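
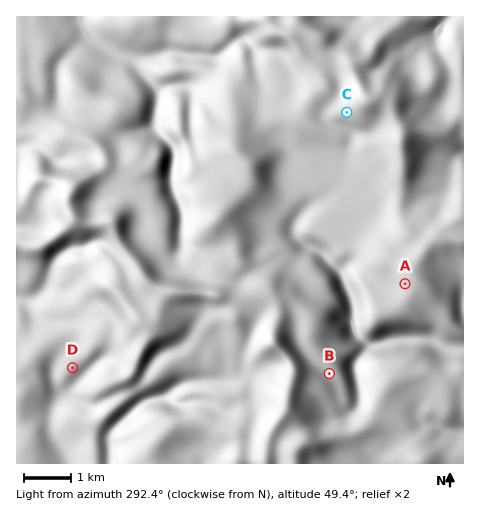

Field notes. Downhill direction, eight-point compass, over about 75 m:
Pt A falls SW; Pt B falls E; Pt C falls SW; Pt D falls S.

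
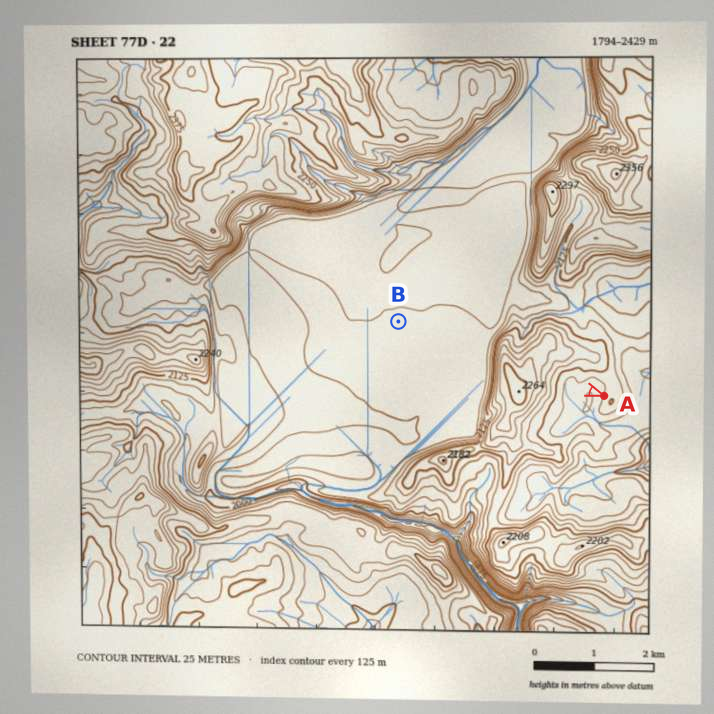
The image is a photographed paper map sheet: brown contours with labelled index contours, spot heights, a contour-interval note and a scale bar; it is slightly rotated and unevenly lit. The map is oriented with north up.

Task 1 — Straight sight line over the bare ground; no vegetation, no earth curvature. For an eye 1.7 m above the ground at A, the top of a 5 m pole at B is hidden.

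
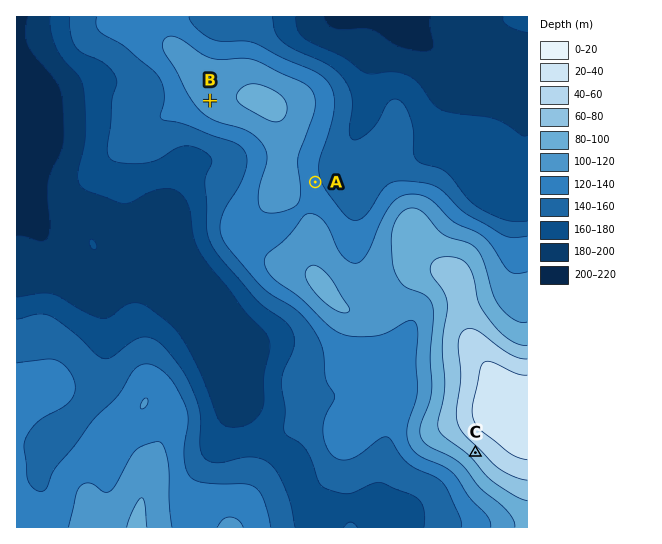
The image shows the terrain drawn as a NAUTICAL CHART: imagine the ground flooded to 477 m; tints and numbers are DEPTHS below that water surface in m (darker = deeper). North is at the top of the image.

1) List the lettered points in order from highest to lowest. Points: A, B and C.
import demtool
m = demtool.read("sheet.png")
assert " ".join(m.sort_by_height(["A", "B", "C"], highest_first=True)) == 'C B A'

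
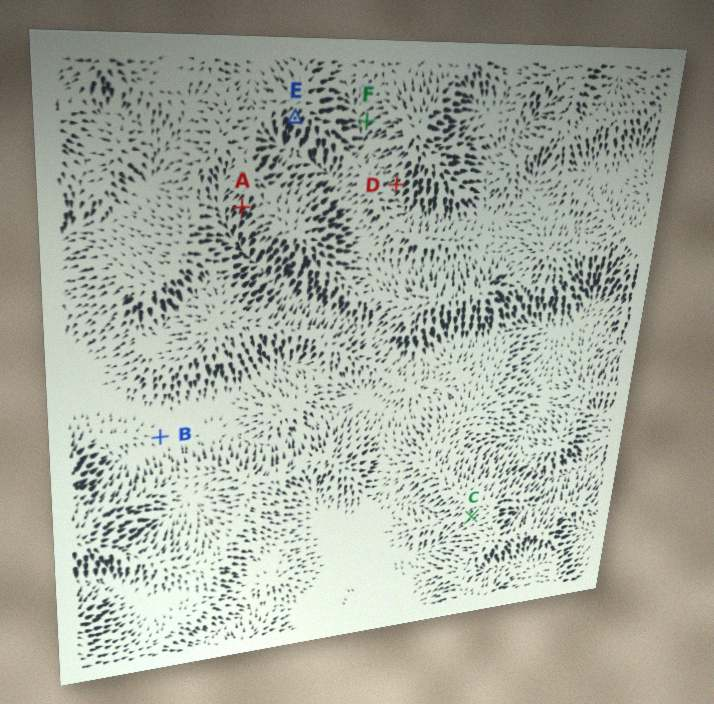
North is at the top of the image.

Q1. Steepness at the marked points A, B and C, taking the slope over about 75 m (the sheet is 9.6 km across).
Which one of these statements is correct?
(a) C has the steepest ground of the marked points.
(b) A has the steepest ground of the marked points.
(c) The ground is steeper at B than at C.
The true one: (b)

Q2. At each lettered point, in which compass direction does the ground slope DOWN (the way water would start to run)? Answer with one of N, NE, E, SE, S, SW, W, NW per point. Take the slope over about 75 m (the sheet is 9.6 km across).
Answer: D SW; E SW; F SW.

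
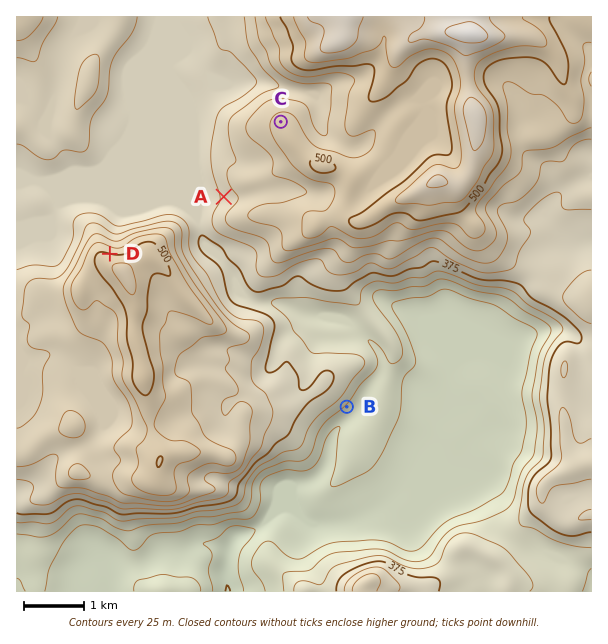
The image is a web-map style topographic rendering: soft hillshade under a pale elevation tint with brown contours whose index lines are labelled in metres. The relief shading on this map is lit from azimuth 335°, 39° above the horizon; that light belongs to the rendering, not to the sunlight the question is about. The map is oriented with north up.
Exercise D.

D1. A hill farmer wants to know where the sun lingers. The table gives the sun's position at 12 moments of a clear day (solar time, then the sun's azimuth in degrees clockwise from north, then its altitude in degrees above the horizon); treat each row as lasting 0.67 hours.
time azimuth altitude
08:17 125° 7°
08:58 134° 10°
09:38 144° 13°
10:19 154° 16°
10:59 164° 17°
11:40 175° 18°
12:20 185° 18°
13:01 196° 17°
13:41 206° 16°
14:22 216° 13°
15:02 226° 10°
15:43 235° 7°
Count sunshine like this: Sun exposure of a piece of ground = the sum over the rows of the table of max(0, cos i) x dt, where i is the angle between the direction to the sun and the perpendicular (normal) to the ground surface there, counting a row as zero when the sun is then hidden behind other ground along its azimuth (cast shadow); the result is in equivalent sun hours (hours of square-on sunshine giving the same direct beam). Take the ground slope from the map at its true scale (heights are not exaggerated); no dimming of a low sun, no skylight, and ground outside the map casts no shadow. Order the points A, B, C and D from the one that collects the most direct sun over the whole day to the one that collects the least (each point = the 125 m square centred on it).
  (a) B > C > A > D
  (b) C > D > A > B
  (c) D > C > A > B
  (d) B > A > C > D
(d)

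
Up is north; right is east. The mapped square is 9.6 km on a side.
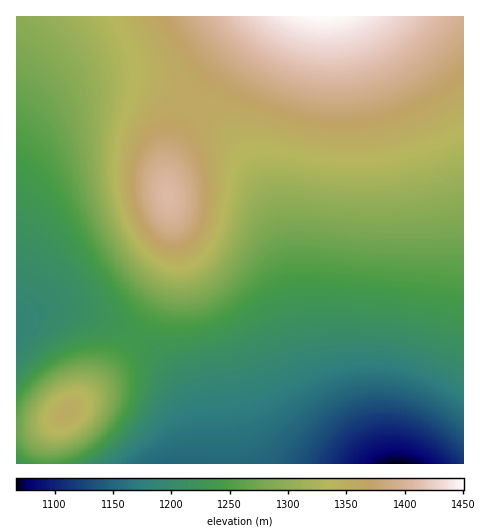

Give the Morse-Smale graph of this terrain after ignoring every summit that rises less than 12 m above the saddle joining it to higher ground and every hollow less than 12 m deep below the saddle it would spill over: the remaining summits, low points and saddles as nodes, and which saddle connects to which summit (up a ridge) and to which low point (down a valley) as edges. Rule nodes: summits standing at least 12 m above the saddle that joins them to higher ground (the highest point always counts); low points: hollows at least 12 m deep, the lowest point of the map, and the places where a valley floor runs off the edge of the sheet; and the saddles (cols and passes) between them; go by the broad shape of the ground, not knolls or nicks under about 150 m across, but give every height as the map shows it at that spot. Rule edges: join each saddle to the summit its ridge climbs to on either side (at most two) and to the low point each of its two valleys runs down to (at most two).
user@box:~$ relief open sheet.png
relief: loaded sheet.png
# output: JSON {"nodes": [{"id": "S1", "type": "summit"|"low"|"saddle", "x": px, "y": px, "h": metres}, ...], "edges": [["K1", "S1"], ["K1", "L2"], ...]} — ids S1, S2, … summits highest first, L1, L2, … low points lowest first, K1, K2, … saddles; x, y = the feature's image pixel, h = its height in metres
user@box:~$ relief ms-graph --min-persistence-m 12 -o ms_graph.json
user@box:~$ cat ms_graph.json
{"nodes": [
{"id": "S1", "type": "summit", "x": 322, "y": 17, "h": 1451},
{"id": "S2", "type": "summit", "x": 168, "y": 196, "h": 1407},
{"id": "S3", "type": "summit", "x": 67, "y": 412, "h": 1355},
{"id": "L1", "type": "low", "x": 398, "y": 463, "h": 1067},
{"id": "L2", "type": "low", "x": 17, "y": 330, "h": 1185},
{"id": "L3", "type": "low", "x": 17, "y": 463, "h": 1225},
{"id": "K1", "type": "saddle", "x": 194, "y": 104, "h": 1359},
{"id": "K2", "type": "saddle", "x": 47, "y": 463, "h": 1250},
{"id": "K3", "type": "saddle", "x": 134, "y": 337, "h": 1235}],
"edges": [["K1", "S1"], ["K1", "S2"], ["K1", "L1"], ["K1", "L2"], ["K2", "S3"], ["K2", "L1"], ["K2", "L3"], ["K3", "S2"], ["K3", "S3"], ["K3", "L1"], ["K3", "L2"]]}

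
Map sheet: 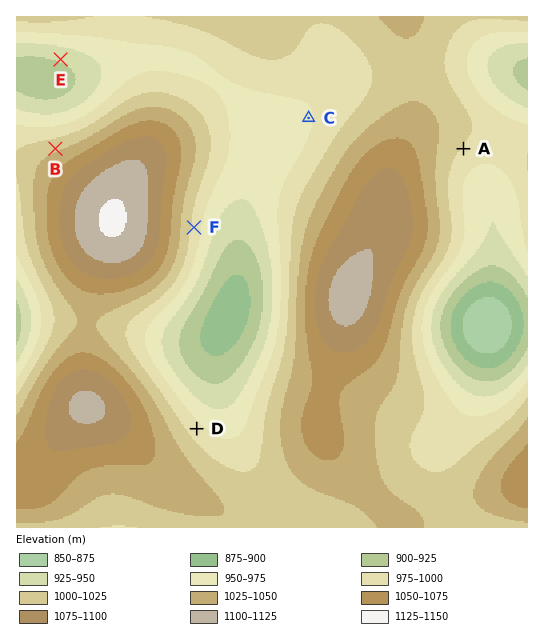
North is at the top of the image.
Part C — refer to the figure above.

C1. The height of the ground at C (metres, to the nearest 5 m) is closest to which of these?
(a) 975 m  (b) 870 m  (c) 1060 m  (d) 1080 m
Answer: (a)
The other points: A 995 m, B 1020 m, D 985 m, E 930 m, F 990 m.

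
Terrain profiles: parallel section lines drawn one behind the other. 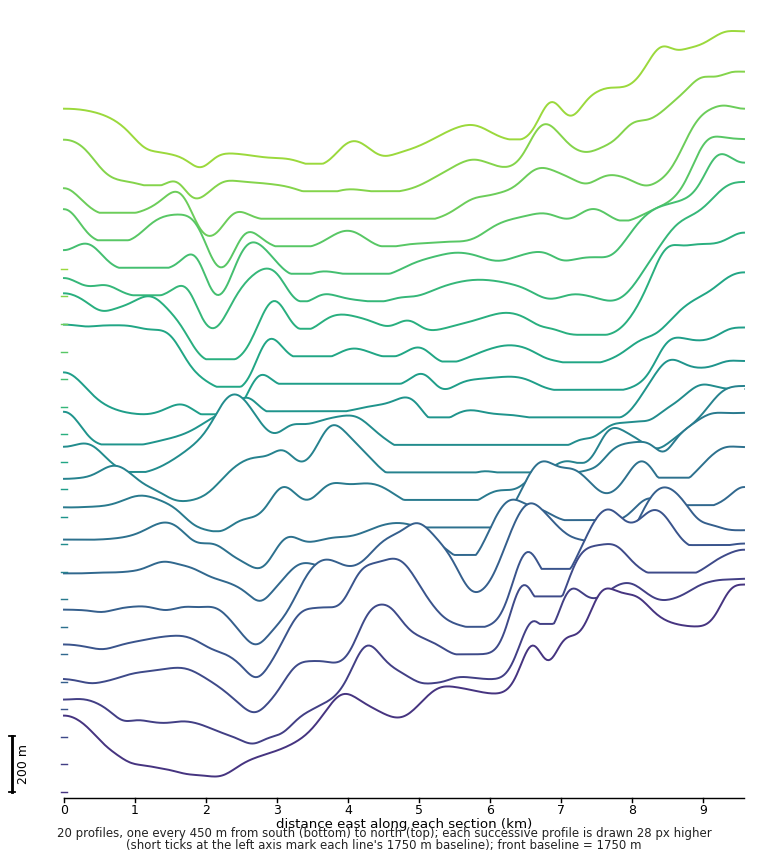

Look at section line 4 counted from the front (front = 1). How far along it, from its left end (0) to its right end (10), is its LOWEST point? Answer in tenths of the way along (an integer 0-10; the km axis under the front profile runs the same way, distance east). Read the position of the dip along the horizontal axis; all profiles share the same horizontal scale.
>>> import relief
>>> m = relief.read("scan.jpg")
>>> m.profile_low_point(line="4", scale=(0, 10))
3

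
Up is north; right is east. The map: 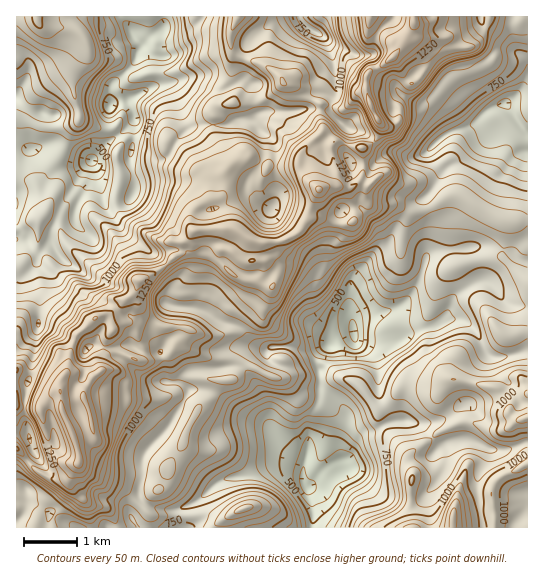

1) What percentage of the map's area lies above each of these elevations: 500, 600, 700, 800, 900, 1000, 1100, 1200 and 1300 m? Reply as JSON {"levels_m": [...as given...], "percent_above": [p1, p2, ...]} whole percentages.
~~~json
{"levels_m": [500, 600, 700, 800, 900, 1000, 1100, 1200, 1300], "percent_above": [97, 90, 78, 64, 48, 31, 21, 12, 4]}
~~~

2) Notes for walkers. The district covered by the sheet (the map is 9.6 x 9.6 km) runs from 380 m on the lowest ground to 1470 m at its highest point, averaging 900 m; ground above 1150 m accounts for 15.1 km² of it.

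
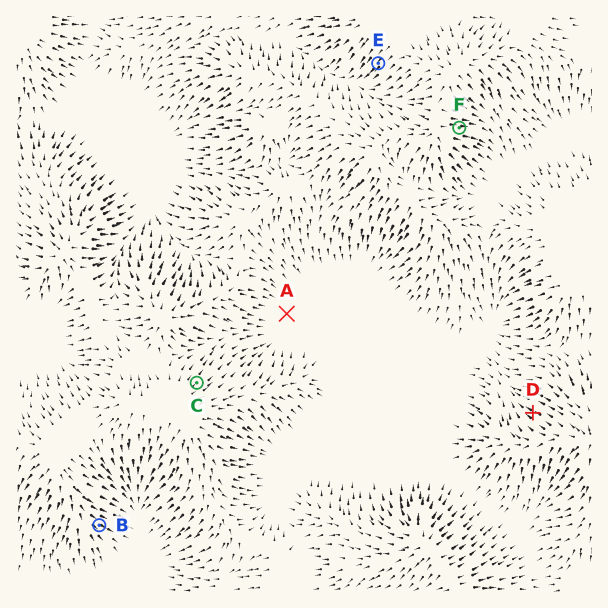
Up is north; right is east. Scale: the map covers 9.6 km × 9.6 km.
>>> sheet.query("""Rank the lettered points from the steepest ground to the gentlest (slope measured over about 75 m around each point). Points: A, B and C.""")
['B', 'C', 'A']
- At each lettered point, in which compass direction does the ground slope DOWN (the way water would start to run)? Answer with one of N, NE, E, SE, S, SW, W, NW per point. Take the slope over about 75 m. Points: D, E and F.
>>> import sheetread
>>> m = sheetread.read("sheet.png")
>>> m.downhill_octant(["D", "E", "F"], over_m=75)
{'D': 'NW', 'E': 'SW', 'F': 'E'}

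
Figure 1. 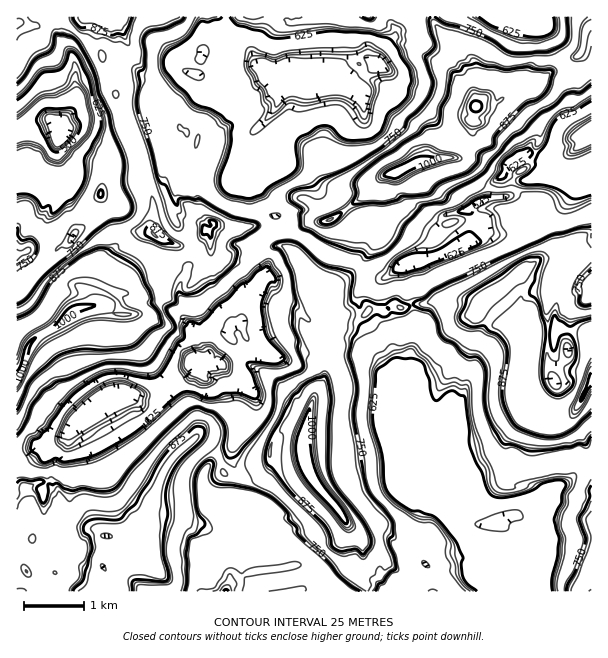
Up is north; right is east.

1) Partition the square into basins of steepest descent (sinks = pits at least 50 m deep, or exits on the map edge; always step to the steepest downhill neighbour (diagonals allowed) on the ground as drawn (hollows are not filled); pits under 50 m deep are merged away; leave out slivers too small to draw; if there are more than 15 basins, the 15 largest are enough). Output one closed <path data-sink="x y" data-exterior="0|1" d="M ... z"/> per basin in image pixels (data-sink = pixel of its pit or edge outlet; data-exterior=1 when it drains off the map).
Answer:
<path data-sink="279 74" data-exterior="0" d="M432 16l-325 0-9 16 0 13 14 45 4 4 6-8 19-2 6 2 4 7-3 11-4 2-19 3-8-5-1 3 4 12 10 12 10 25 14 51 16-2 12 12 19 6 9 10 1 19 8 7 8-1 12 4 7 0 20-14 10-2 11 1 9 8 16 33 8 10 10-12 14-6 24-26 14-18 4-11-6-12-1-31 3-5 40-17 30-3 5-13 4-4 6-1 5-8 0-9 4-17-2-12 0-15-8-9-3-10-7-12-22-23z"/><path data-sink="492 524" data-exterior="0" d="M441 301l-27 3-12 4-7-1-11 6-10-5-11 8-24 0-7 3-4 11-9 6 0 5 7 10 0 18-2 12-12 21-6 20-4 15 0 21 10 21 24 27 26 39 0 10-6 9 4 14 8 14 223 0 1-209-6 6-8 16-6 9-15 2-15-2-13-13-6-21 7-44-11-6-27-8-9-8-4 0-4-5 1-3-8-4z"/><path data-sink="201 360" data-exterior="0" d="M170 205l-16 4 0 10-4 13-18 2-22 18-8 14-8 22 2 15 8-1 12 11 12 2 4 21 25 35 17 15 4 10 15 20 5 13-2 8 10 5 11 11 5 15 5 7 15 6 7 0 12-6 11-11-2-9 1-11 10-12 7-2 16 5 2-13 6-20 13-25 1-26-6-7-1-8 7-4 4-5 1-18-17-16-18-38-9-8-11-1-10 2-20 14-7 0-12-4-8 1-8-7-1-19-5-6-7-5-16-5z"/><path data-sink="60 135" data-exterior="0" d="M105 16l-89 1 1 357 5-6 8-24 6-7 20-11 15-14 10-5 15-2-2-17 12-30 14-16 12-8 18-2 4-13 0-13-10-41-14-34-10-12-4-24-7-11-11-39 0-13 8-12z"/><path data-sink="116 393" data-exterior="0" d="M104 302l-23 5-10 5-15 14-20 11-10 13-4 18-6 7 0 114 8 1 14-8 7 0 15 13 4 24 5 9 39 0 12 2 12 8 9 2-1-9 8-15 0-10 9-15 9-24 32-32 0-6-5-13-15-20-4-10-17-15-25-35-4-21-12-2z"/><path data-sink="227 591" data-exterior="1" d="M198 438l-3 0-9 7-20 22-9 24-9 15 0 10-8 15 4 9-9 1-20 14 8 37 244-1-11-22 0-5 6-9 0-10-26-39-24-27-9-19-18 4-9 0-3-2-12 13-12 6-7 0-15-6-5-7-5-15z"/><path data-sink="411 264" data-exterior="0" d="M453 157l-31 3-40 17-3 5 0 12 1 19 6 9-1 8-6 10-23 27-12 13-14 6-8 8-2 5 10 7 2 13 13-5 18 2 9-8 11 2 7-4 12 2 30-7 36 1 8 4 4-6 23-14 15-14 6 0 23-21 1-6-8-20-2-15-22-20-22 0-11-4-9-15-12-11z"/><path data-sink="591 131" data-exterior="1" d="M591 25l-5 4-2 13-4 11 3 9-2 11-9 5-8 0-13-5-11 11-24 6-18 12-16 0-7 5-3 24-3 6-12 7-5 12 10 4 12 11 9 15 11 4 22 0 22 20 2 15 8 20-1 6-9 9 13 2 13 9 7-13 3-12 11-11 7-2z"/><path data-sink="510 17" data-exterior="1" d="M591 16l-157 0-1 5 23 26 7 12 3 10 6 6 2 18 3 13 5-4 16 0 18-12 21-5 14-13 9-5 7-7 12-5 4-7 3-19 6-5z"/><path data-sink="569 350" data-exterior="0" d="M563 328l-6 0-5 8-19 0-4 5 0 12-5 13-1 14 3 15 11 15 12 6 23-2 20-33 0-45z"/><path data-sink="591 290" data-exterior="1" d="M591 256l-19 2-6 8-6 16-6 29 0 12 3 5 35 7z"/>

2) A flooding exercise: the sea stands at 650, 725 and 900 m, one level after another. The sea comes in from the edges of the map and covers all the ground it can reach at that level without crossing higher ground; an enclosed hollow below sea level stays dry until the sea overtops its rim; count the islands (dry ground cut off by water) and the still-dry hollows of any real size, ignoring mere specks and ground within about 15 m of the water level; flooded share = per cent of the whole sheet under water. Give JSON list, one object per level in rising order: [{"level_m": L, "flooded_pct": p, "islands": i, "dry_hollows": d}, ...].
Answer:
[{"level_m": 650, "flooded_pct": 21, "islands": 0, "dry_hollows": 2}, {"level_m": 725, "flooded_pct": 54, "islands": 1, "dry_hollows": 0}, {"level_m": 900, "flooded_pct": 87, "islands": 2, "dry_hollows": 0}]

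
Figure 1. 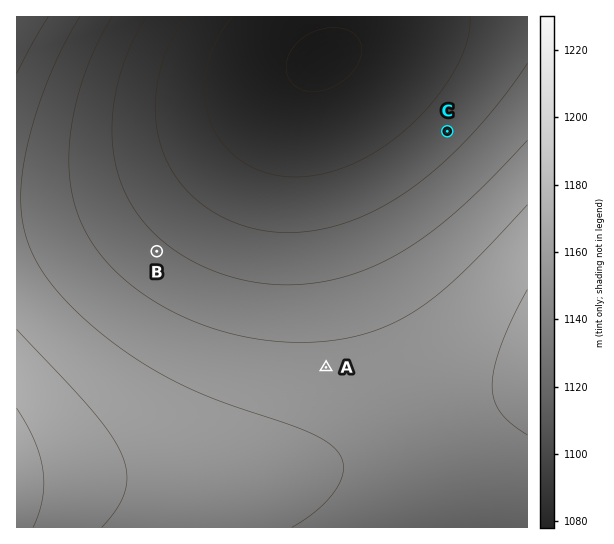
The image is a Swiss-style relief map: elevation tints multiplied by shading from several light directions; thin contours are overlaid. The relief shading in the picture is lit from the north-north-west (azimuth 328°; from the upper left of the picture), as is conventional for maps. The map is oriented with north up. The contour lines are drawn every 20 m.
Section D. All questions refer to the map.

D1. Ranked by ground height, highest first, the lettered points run A B C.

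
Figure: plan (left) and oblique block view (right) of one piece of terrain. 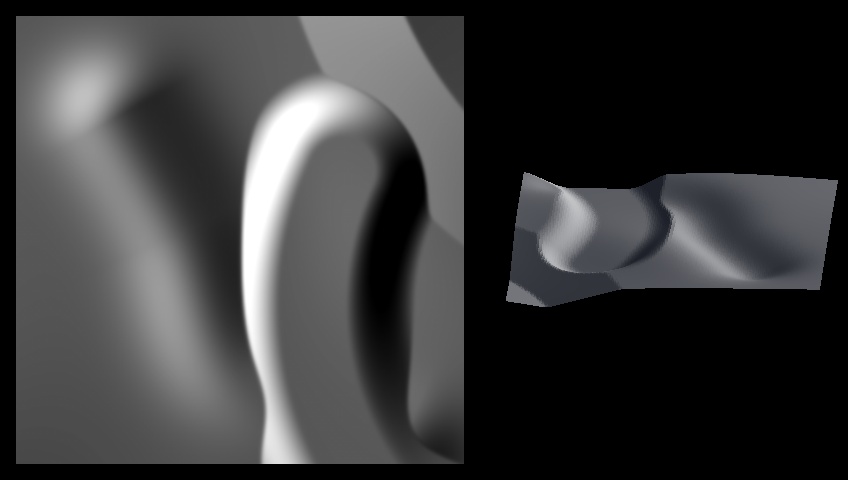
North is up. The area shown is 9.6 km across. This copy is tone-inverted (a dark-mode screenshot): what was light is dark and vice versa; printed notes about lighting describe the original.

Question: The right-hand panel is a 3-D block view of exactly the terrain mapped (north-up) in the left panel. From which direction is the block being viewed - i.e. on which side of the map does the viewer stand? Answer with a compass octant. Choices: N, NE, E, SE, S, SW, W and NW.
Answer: N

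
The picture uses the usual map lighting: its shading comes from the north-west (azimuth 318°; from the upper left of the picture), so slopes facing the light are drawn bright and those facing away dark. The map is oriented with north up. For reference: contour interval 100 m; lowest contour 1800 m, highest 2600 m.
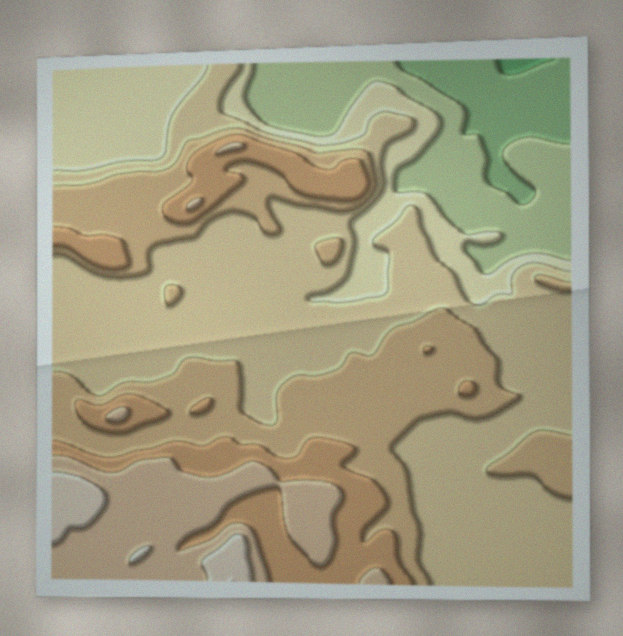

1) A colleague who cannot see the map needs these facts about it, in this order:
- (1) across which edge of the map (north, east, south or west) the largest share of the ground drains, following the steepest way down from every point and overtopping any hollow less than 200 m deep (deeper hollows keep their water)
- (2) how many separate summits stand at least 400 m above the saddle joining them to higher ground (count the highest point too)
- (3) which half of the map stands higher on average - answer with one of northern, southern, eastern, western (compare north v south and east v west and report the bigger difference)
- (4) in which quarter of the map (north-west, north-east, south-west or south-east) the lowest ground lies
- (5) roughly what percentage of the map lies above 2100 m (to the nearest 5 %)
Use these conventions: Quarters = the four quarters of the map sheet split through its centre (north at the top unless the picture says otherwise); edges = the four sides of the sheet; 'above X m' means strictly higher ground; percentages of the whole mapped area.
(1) Drainage is mainly to the north: more ground falls towards that edge than towards any other.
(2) There is 1 summit with 400 m or more of prominence.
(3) Taken as a whole, the southern half is higher than the northern.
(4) Look to the north-east quarter for the lowest ground.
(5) Roughly 75 % of the ground is higher than 2100 m.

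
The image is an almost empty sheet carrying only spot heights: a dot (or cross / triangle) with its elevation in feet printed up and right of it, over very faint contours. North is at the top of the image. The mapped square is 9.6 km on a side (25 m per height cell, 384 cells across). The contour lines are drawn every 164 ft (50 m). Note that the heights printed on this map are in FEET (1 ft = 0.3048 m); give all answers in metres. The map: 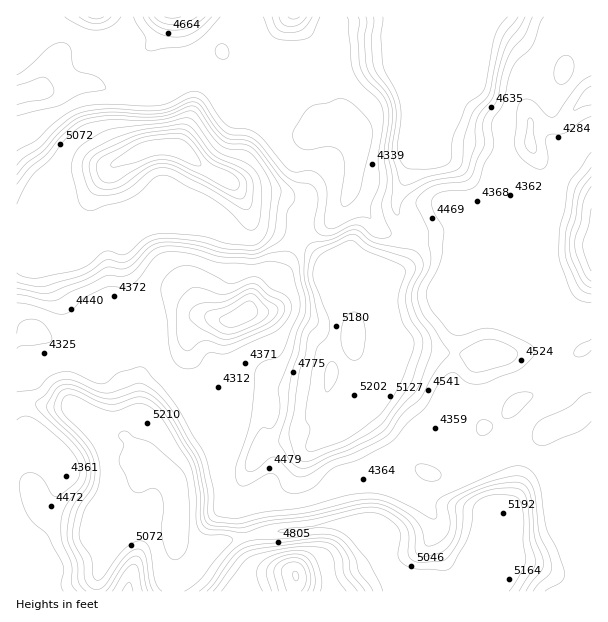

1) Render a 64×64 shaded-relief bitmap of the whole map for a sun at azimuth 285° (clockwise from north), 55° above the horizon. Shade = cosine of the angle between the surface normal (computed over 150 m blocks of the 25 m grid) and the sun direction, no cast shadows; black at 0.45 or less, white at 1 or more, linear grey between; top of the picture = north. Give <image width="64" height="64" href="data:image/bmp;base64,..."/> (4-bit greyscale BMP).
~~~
<image width="64" height="64" href="data:image/bmp;base64,Qk12CAAAAAAAAHYAAAAoAAAAQAAAAEAAAAABAAQAAAAAAAAIAAATCwAAEwsAABAAAAAAAAAAAAAAABEREQAiIiIAMzMzAERERABVVVUAZmZmAHd3dwCIiIgAmZmZAKqqqgC7u7sAzMzMAN3d3QDu7u4A////AKqrvdykA63tyoZAFpmGRI3+27vN3LqqqqqqqXQiV5mqqqrN7cYBju26mGIDeHVEff7d3MzLqqqqu6qphjJGiZqqqr3u2SBd7rqZhRBHZCN83t3tzLupqqvLuqqYVEV4qqqrzd3bYSrtupmXMBRkIUi9ze3LqYeKvNy6qphkNHmqqqvN3cuVOM3KmZliEkQhFHq8zcqpZGrN7cuqmGQ1iaqqq97cuqh4vMqIqpdlVTIRNXq8upljSL3u26qYQkeaqqq73u26qpmry3aJmJu7qXZVebuqqXM3re7cuqcxSJqqu7ve7bqqqqvLcyV4m8y7u7u7u6qYY0et7ty6qCBIqqq7q97+yqqqq8yCAoq7u6qqu7u7uoZFeb3u3LqoIEmqqsuqzu7bqqqry4IAeqq7u7u7u7upZWibze7suqggSaqqy5m97uy6qqq7gwB6qqqqqqq7u6mImqvN3dy6qDFZqqrLmKze/bu6mruCAYqpmrupiaqqqqqqqqvMzLqoQ2mqq8uZq9/+y7qqqnECi7l4q7h3iaqqqqmau7vMy7l2iqqruqqqzv7Lu6qpcQSb23ebuVRomqqqqZq7qrvMupmaqquqqqvN7su7qplgBZvdppvKYiRniaqpmqqqqru7qqqqqqqqq8zdu7upmDA4q97ZnNyWMiNWiaqqqqqqqqqqqaqqqqq7vMy7uqqVEWmqztu83LqGMiNGiqqqqqq7u7upmaqqq7u8u7uqqXIEmqq93M7cy7l1QyNpqqqpmru7vLmZmZq7u7u6u6qpUCeaqrzczuy7uqhlMTeaqqmJq7vMy6mYqrzMuqqrupchWaqqvNu+7bu7qpdBJXmqqpmZq8y7u6m73u25iKvLhCSKqqq83L3tyru6qWMTV5qqqpiby7u7u7ze7ZZXrMp0R5qqqrvcve3KvLqqhTNFeaqqmYm7u7vMu87rdWm8ynZ5qqqru8y97sqsuqqYVDNpqqmZmZq7q7urzcqHm8y6iJqqqqu7zL3uyqzLqql0Q1erqIiJmqqqqqq7uqqru7qZmaq7qrvMve7am8uqqYVEVpuod3eJqqqquqqqqqqruqmYm8u7u7u97turypmqhkVnm8qYdniaqru7qruqqqqqqYeby6vLu73u7Lu6maqXRGiry6mIeJmZq6q7u6qqqqqpdovKm8zLvO/tzMqJqphUV5vMuZiJmpmZiru7qqqqqql1iqh6vMzN7+3dyomql1RXm7upmaqqqZmJu7qqqqqqqXV5hnm8zd7v7d3KiamGVGeau6qqqqqqmZmqqZqqqqqpdWd2eKve7u7+3MqZqXRFeaqqqqqqqqqpmZmYiZqqqql2Z3dkac3e7v7MuqqoYzWKqqqqqqqqqqmIiHd4maqqmHd4iHQlq6ve7suqqqhSNpqqqqqqqqqrqYd2VVZ4mZmYiJmalzOLqs7ty6qqqFEViqqqqqqqqry6iHdlQ0aId4iImqqqdXu6zu26qqqpYgN5qqqqqqqqvdypmIdkJHdUeIiJqqqYiqrO/bqqqqmFIliqqqqqqqvN3aqpmYdEdzE3iJmZh3dnms7+y6qqmYdTR5qqqqqqq93dqqqqqXaIUAR4iIh1VTNpve7LqpiIiHZnmqqqqqqs7t26qqqqmZpzEkVmeId2Qjeb3MzJZomql3iaqqqqqqzv7buqqqqqqphUVmeJqql0NoqprMlGrLqYeJqqqqqqrO/uu6qqqqqqqpmZmZqqqoU1iYecynnMuod5qqqqqqqs7+67qqqqqqqqqqqqqqu6hTWJhnrLu9yph4mqqqqqqqvf/suqqqqZmqqqqqqqq6lkNXmGWLzN3Kh3iaqqqqqqq97+y7qqu6h4iaqqqqqql0RFeIZXnM3tlmeJqqqqqqqqzv/cuqu8uGVXmqqqqpl0NFV4h2ebze62RGiJmaqqqqrO/u3Lq83adDNpqqmZqWM0RGmYd4rN7tlTRWZnmqqqq73u7tu73uynQiWJmZunVEMjeqmYis3u2oZVVDWKqqqrvN7u3cze7cp0I1eZhlVnUhWaqqmKze7bqYdkI3mpmby7zd3e3N7t3Mp2eJcyV5hBOJqqqZq9/uuqmGUzaJiKzLu8zN7tzN3N3LuqgwJXlzN5mauqqr3/66qYZlRXhnvcu7u73u7czMzLuqliIjWHZ5mIq7u6vf/8qqhlVFeGe9u7u7vN7ty7u7qZmYUgFpqaqYeau7u87/yqqXUzWIZ7y7vLu7zd3LqpiIiapyBIqqqql4mqq7zv/aqphTJHhnvKmsy7u8zLqYiIiau4InmqqqqYiZmru97tuqqWQiV3irl4vLu7zMu6qqqrzMlWmqqqqqmZmau73eyqqphjEleaunWJqrzMu7qruqu7y5mqqqqqqpmqq7vM26qqmYUQSJq6hlZ4m7u7u6qqqqq6qqqqqqqqqqq7y7zLqqqqpxBIqruXVXeKu7qqqqqqqqqqqqqqqqqqqrzczLqqqqqoIDiqvLh3h3m7uqqqqqqqqqqqmqqqqqqqze3cuqqqqqgwJpq8uYiYeKvLqqqqqZmqq6maqqqqqqvN7ty6qqqqqVEViau6maqIm7uqqruqmYiruZqqqqqqq87u3LqqqqqpYiVomrqqqqmaqqqqu7qYdnmqqqmZq7u7zu7cuqqqqqp0NFaKqqqqqqqqh4mryoZUNpqqmGes3LvN7ty6qqqqqoZDRYmqqqqqq7p0R6zKhkMSaaqWRZ3uy83u7Lqqqqqql1Mkeaqq"/>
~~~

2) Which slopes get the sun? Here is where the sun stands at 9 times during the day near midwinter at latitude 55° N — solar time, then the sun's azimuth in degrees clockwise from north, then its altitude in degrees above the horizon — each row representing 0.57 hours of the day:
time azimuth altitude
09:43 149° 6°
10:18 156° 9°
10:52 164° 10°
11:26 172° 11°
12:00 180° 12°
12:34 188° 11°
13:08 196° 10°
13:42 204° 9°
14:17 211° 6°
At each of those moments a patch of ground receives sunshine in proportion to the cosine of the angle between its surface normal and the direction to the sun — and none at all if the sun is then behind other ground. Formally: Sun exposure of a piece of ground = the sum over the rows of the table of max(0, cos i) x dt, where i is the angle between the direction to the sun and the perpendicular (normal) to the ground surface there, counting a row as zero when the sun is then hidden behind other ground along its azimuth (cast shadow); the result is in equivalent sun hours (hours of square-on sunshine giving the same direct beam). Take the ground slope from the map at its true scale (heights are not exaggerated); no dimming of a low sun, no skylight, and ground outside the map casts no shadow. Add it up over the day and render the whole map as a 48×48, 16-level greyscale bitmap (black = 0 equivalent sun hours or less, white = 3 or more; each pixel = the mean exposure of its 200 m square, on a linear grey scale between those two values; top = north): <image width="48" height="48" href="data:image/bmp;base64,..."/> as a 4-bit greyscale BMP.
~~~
<image width="48" height="48" href="data:image/bmp;base64,Qk32BAAAAAAAAHYAAAAoAAAAMAAAADAAAAABAAQAAAAAAIAEAAATCwAAEwsAABAAAAAAAAAAAAAAABEREQAiIiIAMzMzAERERABVVVUAZmZmAHd3dwCIiIgAmZmZAKqqqgC7u7sAzMzMAN3d3QDu7u4A////AEREeryVaHeLyFQiISNYqGREQ0RFaJmGVERERVioZVVnmnRERGVXh1MhESREVop1RERVZlasdVZWi6ic3aZVZkMAABNERVQzREVXiGWMpVZUat///+qqhlUwAAJERDEjREVVZlRYllZBEkjO///7ZERAAAI0REIjRFZkM0RFVUVAAAAAEkZkRDEQACM0REM0RFZDIjRERDNBAAAAAAAAAAAAAUREQzMzRFUxECRFVUNDAAAAAAAAAAABERESIiMzREMiABRFZlQyAAAAAAAAAAAREAAAABIzRCEiITRVZlMyACUhJDAAAAEREhAAAAI0RCIzNFVVRDIiIiaGm8gxAAEjRCEAAAJEREQ0WIVDMiEBIyJoiK39hTI0RDIAACRVRERGq4VEMzEBMzEUZUet7rZDQzIQASRmVVV72VQzMxESMzIhNERWm8lkQzIRESJGZmi8lTESMgETMzMzI1NEWKqGRDNFMSESRmZEMgAAAAEjMzNEM0Q0RXq5VERVVCIhJBABAAAAAAEjM0M0Q0Q0RFepdEVlZ2QzISIQAAAAABIiNEQyM0Q0REV3h2iYd2ZUQ0MgAAAAARESREMhIjVVVEVmeIirunVDMyIhAAAAASEBESMiIjR3ZEVnZmVFZ3ZUISESEAAAEjIQAAESIzJWZERFQhEQABNFZTIzIiIjMzMQAAAAIhE0REQhERAAACNEVWdmVENERDMgAAAAERRCJEMgATIQE0REVXiYZUREQzREMgAAI0ZTNEMhEjRERERUVs3ah2VVRDVoinNZdWZUREVDM0RERERFe+7M3bmYVFVWeKynVoZUREV3U0RERERFjJmbzdzLhWeIh3l1VURERENYdERERERGiVVmeKzdt2iazd24hiI0MhACVUREVERGh0REVWmazd7////8lRACEAABNERFVEREVURERFZWr//9uIiZZBAAAAATRFREREREMzREREREV3dmVWdlQyAAAAJDIzRERERDIzRERVVUREREVodVVDEAABUyIzRERERDNDRERoqWVERFe8dFZDEAABRlREVURERDMiNERq7rdUV77pVEISEAABSrqplkREQzIQE0VnmsuHrvpBEhAAEQATWL7/tkRDIzEAATRER77//WAAAAAAIyIleImpdlQxAzIQABMQADfNpAAAAAEREjQ0ZmVUWHQgJDIRAAEQAAAREAAAABIREjQzNERFVURDQyIxEAAAAAAAAAAAASNDMyNDNERWZDREMhExEAAAAAAAAAAAASNWZUVURERFd3VFZkAAAAAAAAAAAAAAEjNGZmZWZURFe7dXdnQCAAAAAAAAAAABIjNFVWZ6hUREaIZWZXhmQxEAAAAAAAASIjNERFerdERERWZVRXimUzIgAAAAAAEiMzM0RFeHVERERGdlREVlVDMhAAAAABEiIzM0REVURERERFd2UxNERVQyIQAAEhEiIyESNEVURERERFeIVDNERFVFMhElZmMiMxABREQ0RERERViXVEREREabhCW+3KZDMhAANERERERERViYZVRA=="/>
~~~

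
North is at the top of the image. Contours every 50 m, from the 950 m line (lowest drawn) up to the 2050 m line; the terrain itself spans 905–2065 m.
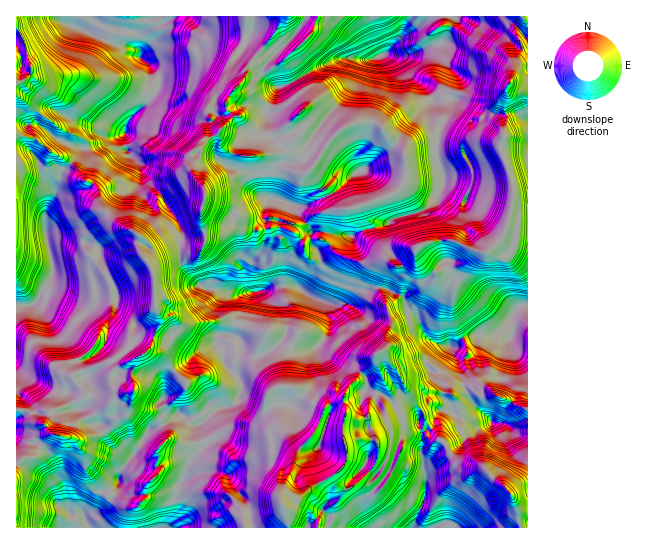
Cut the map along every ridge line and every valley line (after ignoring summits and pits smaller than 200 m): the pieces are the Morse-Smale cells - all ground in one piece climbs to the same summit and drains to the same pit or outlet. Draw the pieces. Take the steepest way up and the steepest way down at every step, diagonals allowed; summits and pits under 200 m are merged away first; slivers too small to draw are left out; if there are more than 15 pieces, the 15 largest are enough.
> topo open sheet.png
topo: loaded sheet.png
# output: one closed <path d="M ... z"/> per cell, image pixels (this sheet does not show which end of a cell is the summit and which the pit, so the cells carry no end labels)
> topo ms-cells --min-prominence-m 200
<path d="M218 133l-11 6-8 10 1 8-7 9 0 9 11 14 1 11 25 7 6 6 0 4-10 2-23-12-2 2 0 12 4 10 0 11-4 8-6 3-28 2-18 8 6 18 0 25 5 16-9 25-18 14 0 33-2 9-8 12-6 2-10 12-9 6-17 5-31-5-19 22-6 0-9 8 1 63 150 0 8-7 0-22 2-4 0-9 8-11 3-10 15-18-6-21 17-15 21-7 6-14-2-12-14-13-2-6 0-9-7-7 3-8 11 0 7 2 4 6 0 7 14 7 14-5 12-11 14 10 14 0 6-3 10-11 4-10-2-24-24-12 9-8 9-14-2-15-8-12 0-8 2-2 14 0 7 3 19 1 12-7 8-1-8-15-1-8-27 4-8-10-2-8-16-17-2-4 4-4-8-9-16-8 0-8-4 9-6 3-36 3-17-5-6-8z"/><path d="M453 16l-168 0-13 21-27 32 0 8-17 21-1 11-13 2-3 3 0 5 9 11-1 7 2 9 5 5 9 4 24 1 24-4 7-12-1 9 16 8 8 9-4 5 18 20 6 15 4 3 8 0 18-5 5 15 6 9 13-4 7-5 31-10 10-8 8-14 1-9-8-23 0-12 9-26 0-8-3-6-8-2-3-3-4-11-16-12-7-13-11-5 18-2 32-12 12-22z"/><path d="M283 16l-214 1 0 8 2 2 42 17 24 5 3 4 0 5 12 9 7 11 0 9-3 6-27 26-4 14-16 6-7 5-20 5-11 14 6 6 3 8 5 4 6 2 6 6 4 20 22 19 10 3 16 12 3 6-7 8 4 7 18-9 28-2 6-3 4-8 0-11-4-10 0-12 4-15-1-5-12-16 1-12-2-7 16-15 12-6 1-3-9-11 0-5 3-3 13-2 0-8 6-11 11-11 1-10 27-32 12-19z"/><path d="M527 16l-73 0 1 5-12 22-32 12-18 2 9 3 9 15 16 12 4 11 3 3 8 2 3 6 0 8-9 26 0 12 8 23-3 12-6 11-10 8-31 10-7 5-14 5 3 9 11 13 0 7 7 7 7 2 12-7 2-8 6 9 14 11 26-7 10-8 3-6 13 1 10-8 6-7 6-17 19-1z"/><path d="M385 288l-24 3-12 13-14 1-8-2 2 12-1 16-5 10-8 7-6 3-14 0-14-10-12 11-14 5-14-7 0-7-4-6-7-2-11 0-3 8 7 7 0 9 2 6 14 13 2 12-6 14-21 7-17 15 6 21-15 18-3 10-8 11 0 9-2 4 0 22-6 7 119-1 0-8-3-10-5-8 0-8 13-24 4-19-16-23-13-33 9-7 17 0 20 17 9 4 12-5 8 1 1-9 4-8 15-16 10-8 2-8 8-4 4-5-2-7 6-12 0-9-4-12 12-11z"/><path d="M73 164l-3 0-9 9-6 24-10 14 0 23 8 33-1 10-13 22-6 6-17 1 0 103 14 3 7 11 8 2 4-7 0-4 5-5 8-1 23-13-12-17 4-6 33-11 8 6 23-11 10-9 9-25-5-16-2-33-14-23-2-7 3-6-7-6-10-3-22-19-4-20-6-6-6-2-5-4-3-8z"/><path d="M69 16l-53 1 0 12 8 12 7 25 0 8-6 6-9 3 0 51 19 5 14 12 22 12 11-14 20-5 7-5 16-6 4-14 27-26 3-6 0-9-7-11-12-9 0-5-3-4-24-5-42-17z"/><path d="M527 305l-9 3-6 6-4 11-11 10-14 4-10 17-10 1-10-4 0 6-12 16 3 10-1 13 10 13-12 0-10 18 8 11 6 3 4 11 8 7 14 6 12 0 27 26 7-6 11-4z"/><path d="M375 355l-2 8-10 8-15 16-4 8-1 9-8-1-12 5-9-4-20-17-17 0-9 7 13 33 16 23-4 19-13 24 0 8 5 8 4 19 28-1 4-13 19-17 0-6-9-15 7 9 9 4 14-9 10 3 8-8 7 4 3 0 2-4 9-21-21-7-6-9-5-16 1-2 8 1 8-4-2-15 5-13-7-12z"/><path d="M527 220l-18 0-6 17-6 7-10 8-13-1-3 6-10 8-26 7-19-17-1 10-12 14-3 16 4 4 4 11 11 9 5 15 6 6 11 5 13 2 9-10 12-2 20 0 12-9 5-12 6-6 10-3z"/><path d="M382 351l-6 3 0 4 5 19 7 12-5 13 2 15-8 4-8-1-1 2 9 23 4 3 18 5 0 5-10 21-10-4-8 8-10-3-14 9-10-5 3 13-19 17-2 4-1 10 95 0 8-19 4-15-4-59 4-4 6-2-6-7-2-11-15-14-7-19z"/><path d="M431 429l-6 2-4 4 4 59-12 33 108 1-5-23-8-15-25-23-12 0-14-6-8-7-4-11-6-3z"/><path d="M19 135l-3 0 0 170 17 0 6-6 14-28-8-37 0-23 10-14 6-24 10-10-22-12-14-12z"/><path d="M133 360l-15 7-8-6-33 11-4 6 12 17-23 13-8 1-5 5 0 4-4 7-8-2-7-11-13-3-1 54 9-6 6 0 19-22 31 5 14-4 12-7 10-12 7-3 7-11 2-9z"/><path d="M373 228l-8 1-12 7-40-4-2 2 0 8 8 12 2 15-9 14-9 8 11 8 21 6 14-1 12-13 8 0 4-3 12 0 14 7 6-21 11-12 0-9-1 5-9 6-5 3-7-2-7-7 0-7-11-13z"/>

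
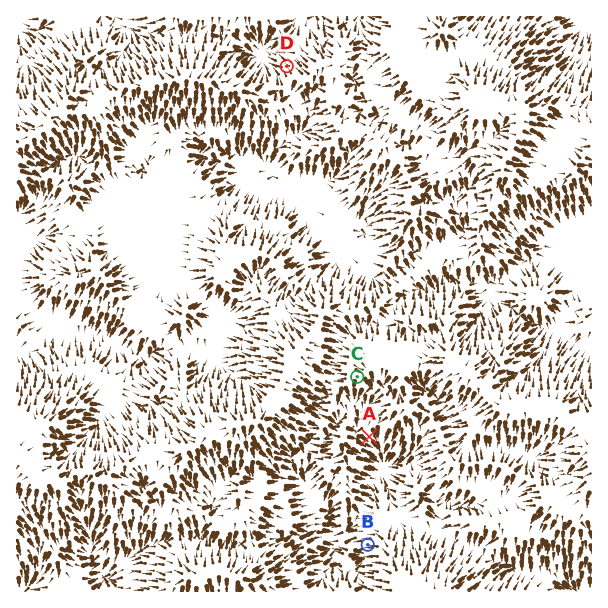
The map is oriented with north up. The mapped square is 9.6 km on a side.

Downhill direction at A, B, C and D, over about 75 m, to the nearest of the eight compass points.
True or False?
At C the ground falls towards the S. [True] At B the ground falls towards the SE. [False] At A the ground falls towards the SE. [True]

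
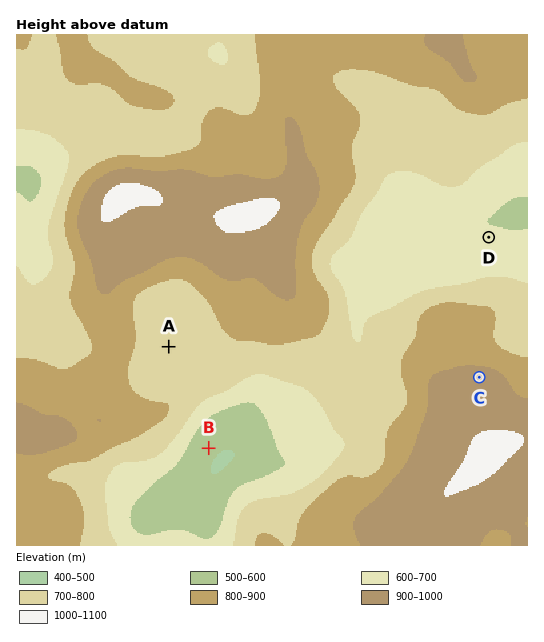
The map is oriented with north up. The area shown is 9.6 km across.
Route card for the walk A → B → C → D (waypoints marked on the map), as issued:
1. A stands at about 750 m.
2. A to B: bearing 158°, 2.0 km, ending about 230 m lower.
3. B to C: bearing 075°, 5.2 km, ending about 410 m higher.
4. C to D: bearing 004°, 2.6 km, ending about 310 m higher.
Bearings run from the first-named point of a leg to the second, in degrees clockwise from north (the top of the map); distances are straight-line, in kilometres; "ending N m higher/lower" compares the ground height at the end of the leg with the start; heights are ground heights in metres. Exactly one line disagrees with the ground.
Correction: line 4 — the sense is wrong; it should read lower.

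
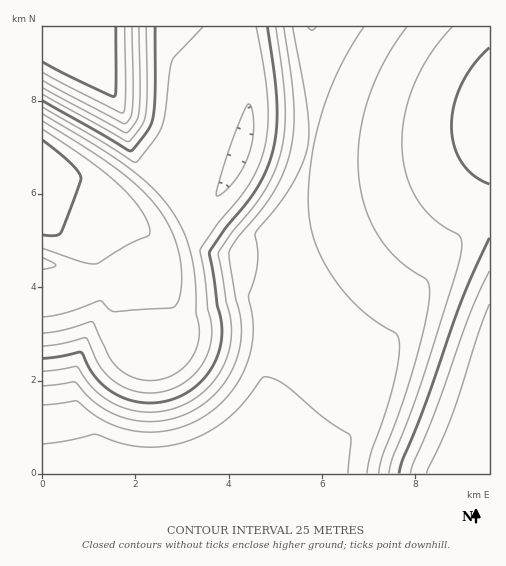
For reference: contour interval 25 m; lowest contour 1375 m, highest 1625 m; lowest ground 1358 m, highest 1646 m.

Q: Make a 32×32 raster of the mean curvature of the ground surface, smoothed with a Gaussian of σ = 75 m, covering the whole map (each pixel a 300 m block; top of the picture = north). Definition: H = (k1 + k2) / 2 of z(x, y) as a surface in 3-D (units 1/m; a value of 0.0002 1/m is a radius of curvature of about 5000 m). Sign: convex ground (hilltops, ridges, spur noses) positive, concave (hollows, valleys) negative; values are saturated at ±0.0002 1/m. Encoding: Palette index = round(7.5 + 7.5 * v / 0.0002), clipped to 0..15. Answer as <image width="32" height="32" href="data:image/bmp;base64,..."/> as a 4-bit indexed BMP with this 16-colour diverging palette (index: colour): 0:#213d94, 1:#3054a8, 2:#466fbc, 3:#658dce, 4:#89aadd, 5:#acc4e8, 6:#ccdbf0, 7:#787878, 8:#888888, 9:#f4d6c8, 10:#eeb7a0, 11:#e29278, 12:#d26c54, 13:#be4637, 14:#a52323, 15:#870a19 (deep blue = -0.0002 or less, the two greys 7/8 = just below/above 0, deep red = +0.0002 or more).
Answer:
<image width="32" height="32" href="data:image/bmp;base64,Qk12AgAAAAAAAHYAAAAoAAAAIAAAACAAAAABAAQAAAAAAAACAAATCwAAEwsAABAAAAAAAAAAlD0hAKhUMAC8b0YAzo1lAN2qiQDoxKwA8NvMAHh4eACIiIgAyNb0AKC37gB4kuIAVGzSADdGvgAjI6UAGQqHAIiIiIiIiIiIiIiKqXVEV4iIiIqrupiIiIiIiamHZVeIiIm6qqqrqIiIiIiqmHZWeIicmIiImqqIiIiIqqh2VXiIyodmZ3iaqIiIiIqph1VoiedlVVVnibmIiIiKqYdlV4nmVEREVniriIiIiaqXZVaI9UM0M0Vom4iIiIiqmHZVd/hEV2Q0V5uYiIiImph2VWe7VoiGNFeLmIiIiIqph2VmfVaIl0RXi5iIiIeJqYdlVWt3iHZnd5yIiIiHeKqYdlVXh4h0RorKiIiId3eamHZVVniHdEZ6yIiIiHd3iqmHvcl4h2RGfJiIiIh3d3ipmNhVeIdUWu6IiIiHd3d3mpgzV3iHRKaN6YiIh3d3d4mpRneIdTeySM+oiId3d3d4mXiIh1NOlDV76YiHd3d3d4mIiHU0rYczWL2Ih3d3d3d4iHZDSfiIYjacuHd3d3d3d3ZDNJ+IiHQke9h3d3d3d3dDNEb0eIiGI2rZd3d3d3d3NEVq80eIhzJZynd3d3d3d0Vnj/Y2iIhCWcuHd3d3d3dnia/4RYiIUljLh3d3d3d3iarPtjWIiFJYzId3d3d3d6u8/5Y1iIhSWcyHd3d3d3fM3NyVNYiIUlnLh3d3d3d33KjMlSWIiFNZy4d3d3d3d6iIzIUmiIhDacuId3d3d3eIiMuFJoiIQ2rbiHd3d3d3"/>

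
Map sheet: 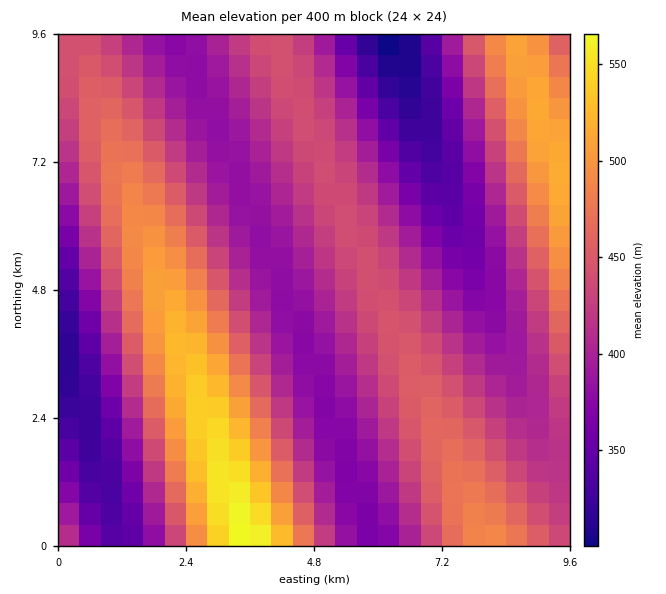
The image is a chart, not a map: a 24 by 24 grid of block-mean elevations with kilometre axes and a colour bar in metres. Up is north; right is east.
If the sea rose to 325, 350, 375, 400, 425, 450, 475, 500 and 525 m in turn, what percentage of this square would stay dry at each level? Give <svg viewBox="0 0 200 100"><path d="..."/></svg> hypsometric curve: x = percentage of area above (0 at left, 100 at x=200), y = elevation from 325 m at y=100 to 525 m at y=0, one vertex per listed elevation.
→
<svg viewBox="0 0 200 100"><path d="M194 100l-12-12-17-13-37-13-33-12-36-12-22-13-15-13-13-12"/></svg>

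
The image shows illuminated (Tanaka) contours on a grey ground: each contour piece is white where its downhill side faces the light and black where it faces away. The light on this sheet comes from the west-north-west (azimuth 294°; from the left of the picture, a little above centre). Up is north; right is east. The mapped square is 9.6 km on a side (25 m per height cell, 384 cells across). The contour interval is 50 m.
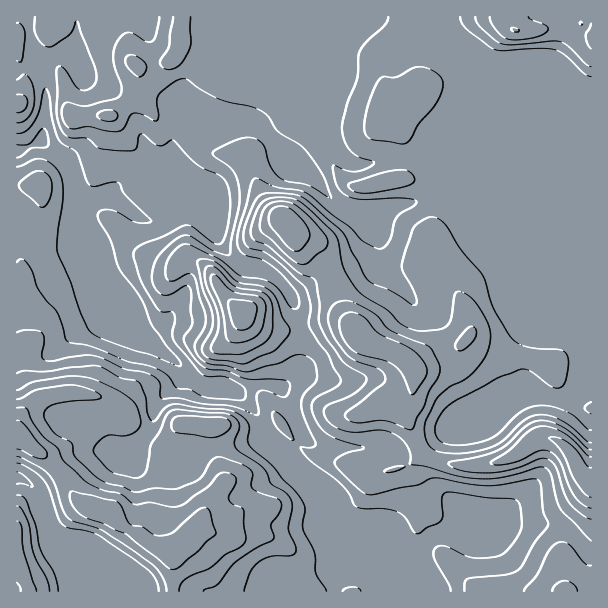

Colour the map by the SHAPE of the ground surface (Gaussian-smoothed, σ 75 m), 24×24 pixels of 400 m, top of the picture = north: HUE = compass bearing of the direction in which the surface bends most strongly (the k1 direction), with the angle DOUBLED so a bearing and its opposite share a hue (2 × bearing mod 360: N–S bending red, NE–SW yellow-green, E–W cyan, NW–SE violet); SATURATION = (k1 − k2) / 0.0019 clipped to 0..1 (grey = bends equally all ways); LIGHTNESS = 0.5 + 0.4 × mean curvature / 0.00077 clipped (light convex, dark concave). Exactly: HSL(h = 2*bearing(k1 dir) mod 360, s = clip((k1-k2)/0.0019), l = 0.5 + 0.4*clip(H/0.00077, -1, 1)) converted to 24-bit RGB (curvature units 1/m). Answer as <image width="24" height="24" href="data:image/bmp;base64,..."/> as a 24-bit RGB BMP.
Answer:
<image width="24" height="24" href="data:image/bmp;base64,Qk32BgAAAAAAADYAAAAoAAAAGAAAABgAAAABABgAAAAAAMAGAAATCwAAEwsAAAAAAAAAAAAAnNeQiWa4Rj2DonBufWJqNxcq7/NoZWk+e51LU3BaXoR+oaJ0YpCYYHSXoG+PfXOJjYGAbUl2csaaip67fmi2iWmptLSWY2you+WNWSZef210cTg/ayAtfdvOsdvSj36kqW6CVJVcRXlWcMSCWFuZd2p8f39zfXtwgWNhbbKfeJhbbnJPTWhjjnWOtbaQe05s5u+mWAhcijgdMJ01l/PiecTBhl+cxZasg5S6i32/bXC/UJlWbE1whWlyfIJyeGp5lph/bYlpgYFzf39/XXd4V3pRoXdCjjsv+zlTVRNuzurx0+r4epTVm3CwUnSZwI6Un29ismqolJjLe4PIVUqXm1uQo2FJWYBSbo1fapFqe2tefHZSaHFQX1p+o0eHxpV4SAMFONZXjOWfR35JfDQ3gWRGd3RMd3xO15ugYr2QRbhffy1XYyo+fzhCoc+qnIKwf51nZiclhlUnm5s1UHcqGEUnbDpyvum6QdrbqPzXgnxIY0E+ZlZQjWNhjIRiR29SfMxOjrdokS5meyleX4XJdtbOWbNtsVChy1mqmtH/y9f/2cz/9cz/XDTUGLGhqf/qzfXkfDZqokZrjlOFo69NFIGi2XydYHjAtOZ6K62XeCV2W9KwgChDqYY3cYAxTlAwkO5qIkgoX2MvKUkaI35e9NH6zP7/YAxe6VpsakJXgXRfWYWPxubSCzpwpPPWerb145jzwgCmauKzbB2UnbPWtbvm3brwnqji3MWaM1llVXdce397M3ZMVKURfz4QgjNVnk25v6Lnubbnka7Un224s4LJHYVBVSMJMCQDPz4FfqEhLWlSdZxGb2MybXMul0M437J/clKdWIxxSX5Va31ne25gkpppXX5xdbA0KVoonI9fn7uTSVCMpFlEQAcizwZH0GGai9WRVZV3RIF1UURioDI0kKRAOcl+x+7XiTi9s4WdbYeYZYCZdYmglo2faGWHu5WTTZmFRI44cFUzdVJEai9AOyvMabXi963Z0LqkbMLDQU2zYC2GnMzN1vXugNvmmVCpn0a4zY+ziLm4VoOia2+OlnaHjmOMjZ9spYZ6c22BeGB0eV94mjxkMpFPVTJQwbpE6/Dbf7/OIBJvaUO2sObDrsifh1FtVjtEaVVFirNnubKCaUlzc2Rff3FkeXCUoKJ2hYx2gGOJfGyGcDNotWyPrs1FGQ9MzP/YY7nW8zqTLgUlWcRIfdFUeHVKgUhaeUxqepJ5grV5n3xpYk9zenmAdoyJcot/paiGeIZ3cmWGcUd7c2KoYKS88MjjPub/9v+hMQYCMAUDxtdPPdFwdsFqXVR7gUyLiYCUiaiJgaGHlmiFbmGAfX+AdIh6hHBvppBvf55jXUxxaEZxhMSYTaWyd8Wnrtx2MQIt85HOW06/2PLZjc3TeLPOUkOFaEiAm5CEn7GLgntxeV50hnWDf39/f4B+gH99loV7tLh9LDBuicDGc7FRc1o0Nnoin1cuGR9FY3y05drx2PPshLjNeB5SYCEsRYNlgqmMraKXkWKFf25/gH9+f3+AgIB/f3+AkYCKxc6eNBtmdpg3jVFhjqWdcZGefWRoOjpbMK5LRf5H1IBWYwgvsABT2G34IsEkLpYiaY86gG1pgH9/gIB/gIB/gIB/gIB/qo/Q0JWuXhh1ubCNWHFhd6JmfVBih0RMT3uIcth2eZU4W0MmZx9GX+aEOqga81jBuHTJfGyZeXWCf39/f4B/gIB/gIB/gIB/NG0LcQYkXZoxoopTZqlrmExoP0eYl9DOfJfEnbuhk0l/dkRbdceOjkeNqXtyXI5MialhXm91gH5/f4B/f4B/f4B/gIB/gIB/YONXFgN21Nv3lZXnX7PRTr5tPo2jkoRZcmo7dHE2i0lSgqq0haShW0+PpZWXpYusrZB1S3treX6Af4B/f4B/f4B/f4B/gH9/89PkAEN7gNBGoYc/3id+n8F+YkFcfU9Tg56QfIGZdp2LaopwbXxtWmJ/ooyBc4+IvY6neZW+U2x+f3+Af4B/f4B/gH9/gXpzz447I3PGil9tZEZpuKtswWuttGGVVbOsfImYgn6VmIuZeYiKbHd8Ymp1hZNug510ep6QxJKnaU2JgH56foB2f396elpjqzEmtj1JaKhCdVl1UWSJntehYkSY3peeToyecnt9b4Nwg412k3eEeXGCYXOLfpOerIN8Y5RSeU5MfFZfhSkslGwTSV4UJGAwls6xij2ty86jU2KLcIqIlKVdTEBmz8N6ZlCfeW6Fgol9eIV2f313gH5/aYB1VXVannVcrIp4ZFSBnEO1iXzJ1fP2jo73X27bfaqt"/>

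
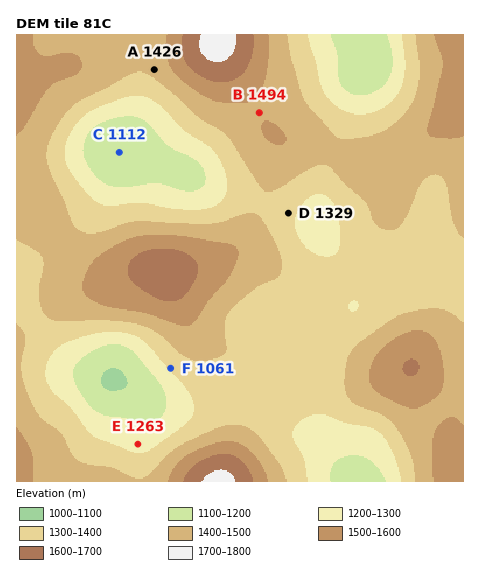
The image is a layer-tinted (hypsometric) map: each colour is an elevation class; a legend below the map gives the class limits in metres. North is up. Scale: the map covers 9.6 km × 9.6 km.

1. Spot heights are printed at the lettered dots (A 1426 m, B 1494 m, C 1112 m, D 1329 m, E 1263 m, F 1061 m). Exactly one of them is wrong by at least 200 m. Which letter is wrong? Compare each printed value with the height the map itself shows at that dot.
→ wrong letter F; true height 1311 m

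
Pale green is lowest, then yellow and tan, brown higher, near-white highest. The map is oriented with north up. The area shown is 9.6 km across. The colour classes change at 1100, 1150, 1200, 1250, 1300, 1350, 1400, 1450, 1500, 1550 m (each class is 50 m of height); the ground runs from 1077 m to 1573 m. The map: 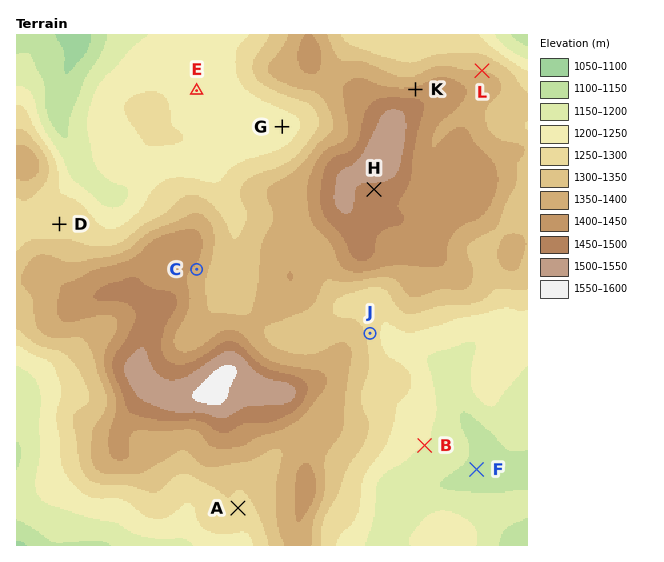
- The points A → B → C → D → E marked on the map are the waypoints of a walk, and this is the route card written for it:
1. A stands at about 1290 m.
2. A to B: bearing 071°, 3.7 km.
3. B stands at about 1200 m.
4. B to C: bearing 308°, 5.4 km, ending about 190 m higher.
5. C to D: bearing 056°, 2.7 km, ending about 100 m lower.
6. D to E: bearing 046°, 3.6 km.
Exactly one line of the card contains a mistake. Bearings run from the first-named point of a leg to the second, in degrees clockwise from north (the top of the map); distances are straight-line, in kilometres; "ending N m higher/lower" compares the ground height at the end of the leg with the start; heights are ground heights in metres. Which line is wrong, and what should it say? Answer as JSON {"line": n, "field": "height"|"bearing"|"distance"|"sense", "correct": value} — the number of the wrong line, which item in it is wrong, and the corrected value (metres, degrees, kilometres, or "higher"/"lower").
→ {"line": 5, "field": "bearing", "correct": 288}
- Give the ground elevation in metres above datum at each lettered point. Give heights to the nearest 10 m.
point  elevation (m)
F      1120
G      1240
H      1490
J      1280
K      1410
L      1350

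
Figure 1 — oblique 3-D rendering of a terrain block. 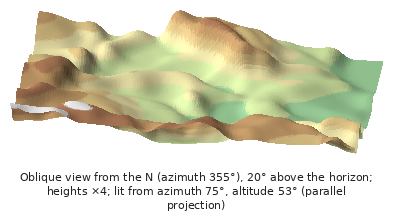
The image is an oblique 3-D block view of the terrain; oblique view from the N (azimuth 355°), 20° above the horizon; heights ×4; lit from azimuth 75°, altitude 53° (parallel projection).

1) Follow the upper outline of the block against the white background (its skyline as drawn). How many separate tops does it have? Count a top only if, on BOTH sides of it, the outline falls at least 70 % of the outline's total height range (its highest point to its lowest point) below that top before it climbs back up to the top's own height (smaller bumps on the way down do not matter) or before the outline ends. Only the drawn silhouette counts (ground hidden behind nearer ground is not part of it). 0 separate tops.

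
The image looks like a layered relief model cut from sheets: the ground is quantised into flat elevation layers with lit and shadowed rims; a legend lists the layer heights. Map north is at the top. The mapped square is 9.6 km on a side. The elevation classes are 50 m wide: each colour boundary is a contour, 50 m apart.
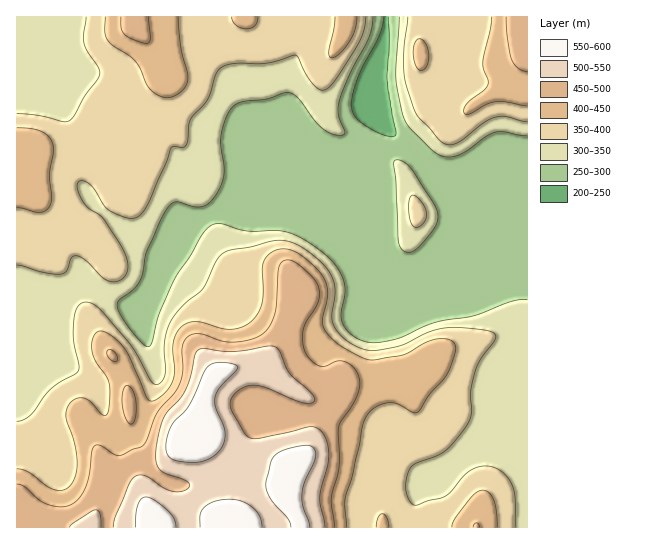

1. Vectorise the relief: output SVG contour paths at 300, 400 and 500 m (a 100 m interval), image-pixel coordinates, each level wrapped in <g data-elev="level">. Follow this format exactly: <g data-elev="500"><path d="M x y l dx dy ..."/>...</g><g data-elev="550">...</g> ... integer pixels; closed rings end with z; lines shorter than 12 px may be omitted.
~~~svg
<g data-elev="300"><path d="M527 300l-17 2-37 14-39 7-39 16-17 3-12 0-14-7-9-10-2-10 4-22-1-11-8-16-13-13-20-14-16-7-12-2-28 1-29-8-7 2-6 6-15 25-15 22-16 36-9 32-4 0-5-4-20-27-4-8 1-5 16-13 6-8 3-8 4-22 14-32 8-13 4-3 4-1 17 5 9-1 8-5 8-11 4-9 1-10-3-26 0-11 6-19 7-9 9-5 23-2 17-6 7 0 9 6 15 21 9 9 12 6 6 0 3-1 1-3-6-16 0-13 11-29 19-35 3-11 1-10"/><path d="M404 251l9 0 8-6 14-18 3-12-4-10-21-34-8-8-8-3-3 1 0 2 2 19 2 56 2 8z"/><path d="M399 17l-3 58 6 36 7 16 21 22 11 7 10 1 13-4 22-17 9-4 8 0 24 4"/></g><g data-elev="400"><path d="M347 527l-2-29 7-21 10-50 4-10 9-10 14-4 9 1 15 8 5 0 12-18 17-20 7-19 2-9-3-4-4-3-12 0-11 3-23 13-30 5-10-2-17-9-15-11-8-12 0-8 5-25-1-8-4-8-6-8-12-11-10-6-8-3-6 0-8 2-5 4-4 6-2 8 1 22-1 12-5 12-8 8-10 5-10 1-35-7-8 2-7 5-4 6-2 10 2 25-2 11-7 11-12 9-4 0-3-3-17-40-7-12-16-13-6-2-4 1-5 7 0 11 3 11 14 21 1 11-1 17-2 4-4 1-13-14-8-3-8 2-6 6-2 12 8 23 3 18-1 12-3 11-8 8-10 0-8-4-18-14-12-3"/><path d="M389 527l-2-9-5-4-4 4-2 9"/><path d="M497 527l-1-16-2-10-4-7-7-4-6 2-7 7-15 19-3 9"/><path d="M17 208l22 5 6-2 4-4 3-9-2-25 4-23-3-10-7-7-11-4-16-1"/><path d="M419 70l4 0 3-3 3-10-3-13-3-3-4-2-4 3-2 11 2 12z"/><path d="M105 17l0 16 3 8 27 20 5 8 7 16 4 5 8 6 8 2 7-2 7-4 4-5 3-6-1-8-6-27-3-29"/><path d="M232 17l3 8 4 2 7 2 9-3 2-4 1-5"/><path d="M335 17l-1 12-5 22 0 4 2 3 8-4 11-13 5-12 2-12"/><path d="M492 17l-2 13-7 32 0 7 5 12 0 4-4 5-17 13-3 6 0 4 2 1 4 0 17-10 10-2 30 4"/></g><g data-elev="500"><path d="M101 527l-1-13-2-3-3-1-20 12-5 5"/><path d="M325 527l-5-30 8-32 1-12-2-12-5-9-5-4-7-1-49 11-10 0-6-5-14-24-1-7 4-8 8-6 9-3 14 2 37 16 8 0 4-2 0-4-3-4-22-21-11-23-8-3-33 5-14 0-20-3-6 3-7 26-5 13-6 9-12 13-4 7-5 16-2 18 0 10 4 7 6 4 20 7 3 2 0 4-7 4-9 0-10-3-17-12-5-1-6 1-7 10-13 32-2 9"/></g>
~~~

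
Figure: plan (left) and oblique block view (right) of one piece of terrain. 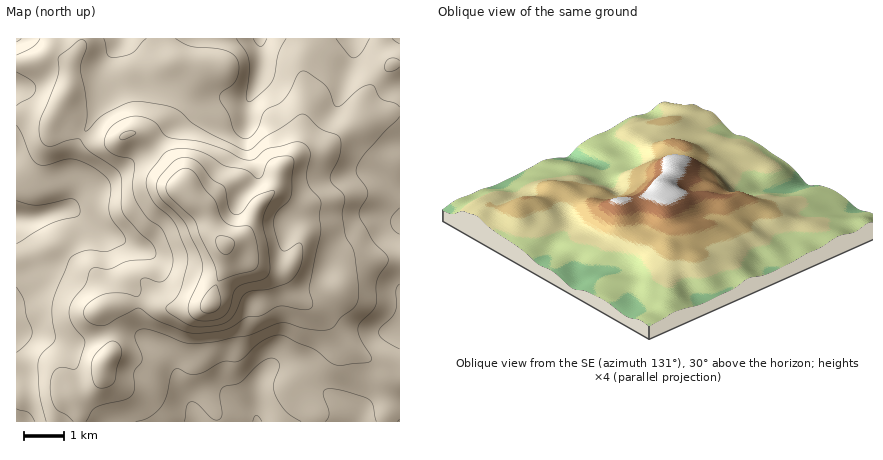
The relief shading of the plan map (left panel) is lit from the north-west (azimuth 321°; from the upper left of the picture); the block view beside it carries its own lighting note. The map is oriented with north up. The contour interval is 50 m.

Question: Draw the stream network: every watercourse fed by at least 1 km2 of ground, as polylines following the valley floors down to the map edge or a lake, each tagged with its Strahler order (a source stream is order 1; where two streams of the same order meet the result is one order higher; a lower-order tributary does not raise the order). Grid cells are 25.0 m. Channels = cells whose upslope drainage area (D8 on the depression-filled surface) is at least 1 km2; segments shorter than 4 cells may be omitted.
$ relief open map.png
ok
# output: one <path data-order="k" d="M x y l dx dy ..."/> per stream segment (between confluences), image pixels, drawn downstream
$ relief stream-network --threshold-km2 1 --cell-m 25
<path data-order="1" d="M124 422l72 0"/><path data-order="2" d="M256 418l0 4 2 0"/><path data-order="1" d="M244 406l12 12"/><path data-order="1" d="M334 398l4 2 18 18 0 4 2 0"/><path data-order="2" d="M260 380l-2 4 0 4-2 2 0 28"/><path data-order="1" d="M272 366l-12 14"/><path data-order="2" d="M270 364l-10 12 0 4"/><path data-order="1" d="M278 356l-8 8"/><path data-order="1" d="M270 352l0 12"/><path data-order="1" d="M154 344l20 20 2 8 2 10 10 14 8 26"/><path data-order="1" d="M54 340l-12-2-22-2-4 0 0-4"/><path data-order="1" d="M374 330l26 2"/><path data-order="1" d="M400 290l0 4"/><path data-order="1" d="M28 272l-6 4-6 2 0 54"/><path data-order="1" d="M160 264l-14-12"/><path data-order="1" d="M150 254l-4-2"/><path data-order="2" d="M146 252l-10-4-18-10-6 0-8-4-16-14-10-8"/><path data-order="1" d="M110 248l-4-8-28-28"/><path data-order="1" d="M288 230l0-4 6-6 6-2 88 0"/><path data-order="1" d="M396 224l4 0 0-4"/><path data-order="2" d="M388 218l12 0 0 2"/><path data-order="1" d="M386 216l2 2"/><path data-order="2" d="M78 212l-6-2-8 0"/><path data-order="3" d="M64 210l-4 0-26 8-18 0"/><path data-order="2" d="M76 196l-2 4-8 8"/><path data-order="1" d="M240 196l16-18 0-14-4-8-4-14 0-36"/><path data-order="1" d="M76 186l0 10"/><path data-order="1" d="M114 180l-10 6-14 2-4 2-16 18-4 0"/><path data-order="1" d="M354 174l26 0"/><path data-order="2" d="M380 174l4 2 12 10 4 2 0 6"/><path data-order="1" d="M242 138l4-14 0-18 2 0"/><path data-order="2" d="M248 106l0-4 2-6"/><path data-order="1" d="M212 102l4-2 30 0 4-4"/><path data-order="1" d="M338 100l4-16 10-24 0-4 0-18"/><path data-order="2" d="M250 96l2-4"/><path data-order="1" d="M104 96l2-2 0-32 12-12 2-4 0-6 2-2"/><path data-order="1" d="M228 96l22 0 2-4"/><path data-order="2" d="M252 92l4-4 4-18 0-32"/><path data-order="1" d="M140 64l-2-4-12-12 0-8-4-2"/><path data-order="1" d="M262 50l0-12-2 0"/><path data-order="1" d="M222 38l38 0"/>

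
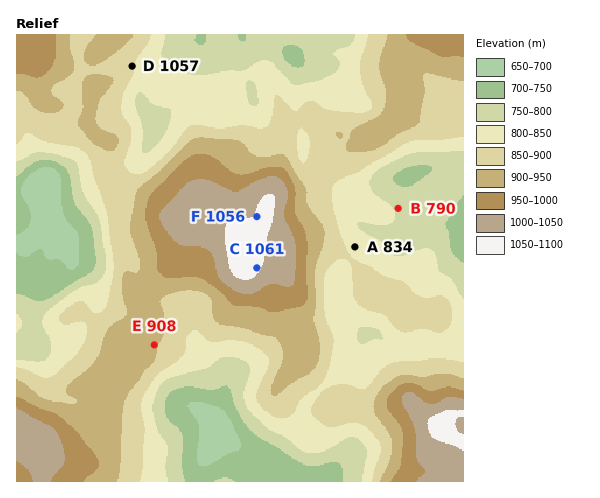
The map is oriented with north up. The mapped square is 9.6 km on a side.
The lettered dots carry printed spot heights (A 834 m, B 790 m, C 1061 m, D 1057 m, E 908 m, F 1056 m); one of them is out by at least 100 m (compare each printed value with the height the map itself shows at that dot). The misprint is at D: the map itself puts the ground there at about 857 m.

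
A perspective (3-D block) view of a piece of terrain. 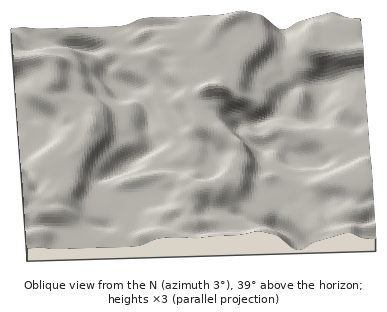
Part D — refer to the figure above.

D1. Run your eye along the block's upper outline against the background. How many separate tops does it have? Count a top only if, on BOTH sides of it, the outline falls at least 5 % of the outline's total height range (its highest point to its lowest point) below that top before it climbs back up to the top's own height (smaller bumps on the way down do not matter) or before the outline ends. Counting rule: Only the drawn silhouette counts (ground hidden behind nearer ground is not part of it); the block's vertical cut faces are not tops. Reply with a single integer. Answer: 2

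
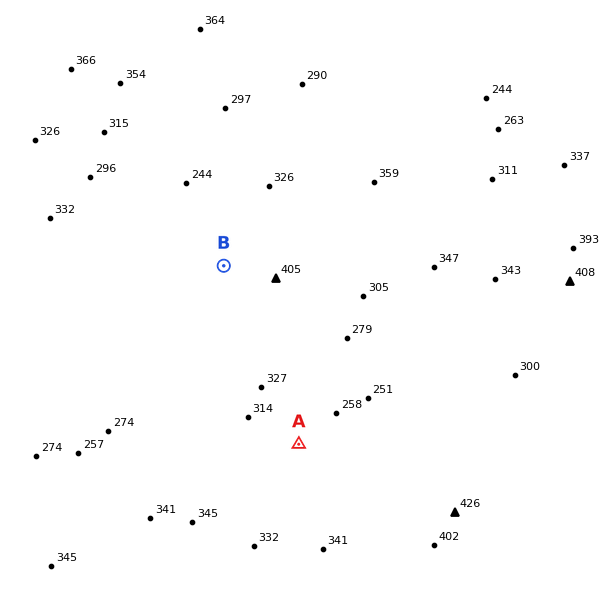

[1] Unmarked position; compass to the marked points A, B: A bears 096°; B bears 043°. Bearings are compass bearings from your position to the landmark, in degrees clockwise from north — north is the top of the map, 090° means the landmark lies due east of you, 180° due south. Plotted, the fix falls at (79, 421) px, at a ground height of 265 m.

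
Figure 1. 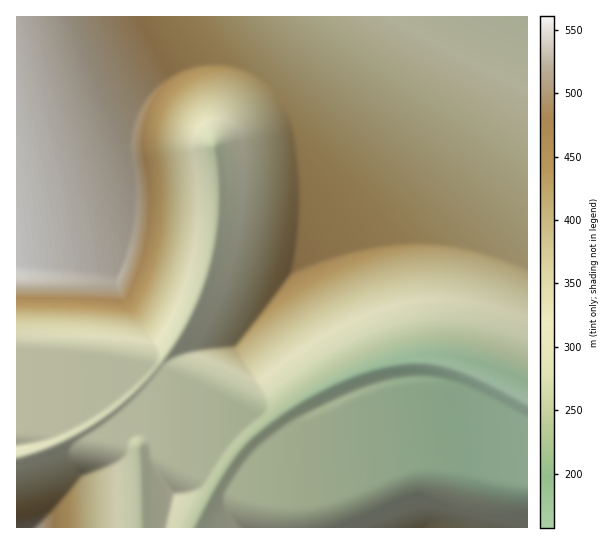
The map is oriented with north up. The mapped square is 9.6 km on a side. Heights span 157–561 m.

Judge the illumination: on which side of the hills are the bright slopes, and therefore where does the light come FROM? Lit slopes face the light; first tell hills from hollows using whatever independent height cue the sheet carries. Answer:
SE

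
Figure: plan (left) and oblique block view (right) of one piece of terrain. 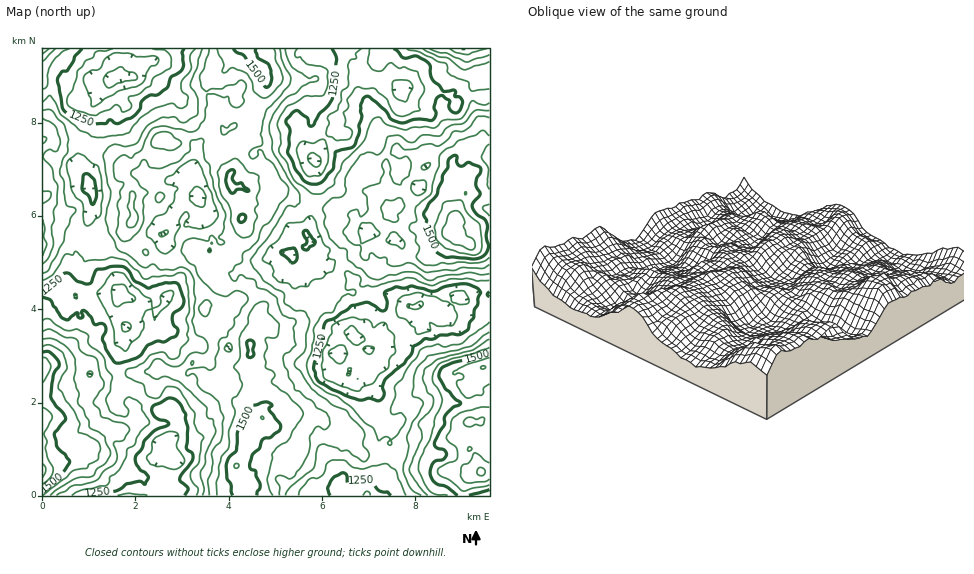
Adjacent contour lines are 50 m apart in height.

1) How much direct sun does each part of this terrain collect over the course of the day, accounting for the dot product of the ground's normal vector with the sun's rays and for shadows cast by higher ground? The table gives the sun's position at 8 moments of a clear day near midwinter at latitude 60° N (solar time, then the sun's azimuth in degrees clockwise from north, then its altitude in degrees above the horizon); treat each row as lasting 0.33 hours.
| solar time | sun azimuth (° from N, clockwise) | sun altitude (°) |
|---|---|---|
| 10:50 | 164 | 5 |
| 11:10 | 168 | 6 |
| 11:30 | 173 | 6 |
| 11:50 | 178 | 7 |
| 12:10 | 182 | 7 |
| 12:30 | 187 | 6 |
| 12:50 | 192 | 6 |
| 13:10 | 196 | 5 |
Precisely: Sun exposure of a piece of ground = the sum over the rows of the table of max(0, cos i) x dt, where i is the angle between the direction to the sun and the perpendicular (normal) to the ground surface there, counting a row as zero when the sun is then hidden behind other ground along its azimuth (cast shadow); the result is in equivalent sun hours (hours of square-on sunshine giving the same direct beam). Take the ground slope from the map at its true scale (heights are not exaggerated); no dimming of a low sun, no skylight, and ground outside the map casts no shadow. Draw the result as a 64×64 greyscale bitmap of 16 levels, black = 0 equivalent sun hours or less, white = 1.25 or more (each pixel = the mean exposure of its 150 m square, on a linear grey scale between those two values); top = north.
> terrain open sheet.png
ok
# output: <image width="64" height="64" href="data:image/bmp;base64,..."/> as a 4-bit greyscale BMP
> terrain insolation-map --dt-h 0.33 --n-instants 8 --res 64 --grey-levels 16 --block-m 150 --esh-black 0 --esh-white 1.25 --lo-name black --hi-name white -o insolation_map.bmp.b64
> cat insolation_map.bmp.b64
<image width="64" height="64" href="data:image/bmp;base64,Qk12CAAAAAAAAHYAAAAoAAAAQAAAAEAAAAABAAQAAAAAAAAIAAATCwAAEwsAABAAAAAAAAAAAAAAABEREQAiIiIAMzMzAERERABVVVUAZmZmAHd3dwCIiIgAmZmZAKqqqgC7u7sAzMzMAN3d3QDu7u4A////AN7srP/u/bq6hzEREkRVVmMCV1QhIkRmd5Zmi9yrzO7//+3v/biIqXRXeHh1Q0RBIhFap3dVV5i3VVaJmLu6v/+73bvthVV3VCIzZlMCVjESRIrLqId0SHQkV4hnnLdo3FWKu5irlzEAAAABESNHUiRWVHq3ZWibqXd1VkM1QyI0ACZ2WsuXMQAAAAABISJEI1U0ZmRYqqvKp1ISMQAAAQABASVmV0VkIQABIBNSABVDNWQ2VGi7hlZlIBERAAEhABIQIkVCE3qFICZjIAAANoVWV3VWiXZDERFDEBMwAzMBQiEjIBFZllZDIiMwABFFZoiEIkd2RVMxAiRBAUZ1ERISNDAAA4dnirl0NUIAMzJIiHUyVnVVRTIBASIhAiRDIXZWUgAAFDSavdc0VSIRAUZWRVVnl2UxARAAFDIAN2Z3Z2YyAAAABFMiN1RVMxEDVkElZ2c1QgAAJDEBIhEiREUiIREAAAABAAATRDREMhERASJEMiMQAAFGhSAAEQAAAQAAAAAAACEjMSSHVFREMQAUQxAAAAAAARJWMQAQAAAAAAABERAAESjsmIiodDIQABEhAAAAAAARARVUIiIQAABCARM1UgAASImYmImFEDIQEQAAAAAAAAAjMSVWV2Z2Q0MRIjRkERVVZ7uoiGMhE0IAAAAAAAAAADMiJFaHdlVWdVQhEBNWmZeKuoYwE0VUEiEAAAAAAAAAAQEzRHdhAliHdlQzEAJDZopTRTECVlMgEiEAAAAAAAAAACEiEzRWZiVjJFQhAAABIQADABMjQzMjEQAAAAAAAAAAAAAAAAAjAAEhAREAAAAAAAEAIyAXgxE1VBAAAAERAAAAAAAAAAAAAAAAAAAAAAAAAAASEjM1QmeHQAAAAAARAAAAAAAAAAAAEQABAAAAAAAAASREREM1VVREAAEBMyEhAAAAAAAAAAAAABMQAAAAAAFWMDQgA4kzEkQxERJFRDMQAAAAAAAAAAAAMxAAAAAAFHYgEQAlQ1NFREMjNWZVUxAAAAAAAAAAAAABAAAAABNGRSERETNCNFVneGd3VWUwAAAAAAAAAAAAAQARIRAAERFXdTESQhAAACeuy5eGlxAAAAAAAAAAAAARAAIhEAAAE1RmMRACEAAAFpiZl2iFIAAAAAAAAAAAAAEBAAASEAAiASNSAAESAAAzVXeqhTMyEQAAAAAAAAAAEREhI3dCAkQgSIZTAAAAATVEV5d2I1h2VBAAAAAwABRmVDNpmZlmUzaGZlIAAAAAE0VCFpqZq6upYgAAE0MRR4VWeK3bu8dEaXUhMhAAAAAAACMTnf7rmsyHMQE0uFVVRnh5l4nO7IiFMRMAAAAAAAABRKm5i93syszKZniXdUVWrO7MuZq92UMjdTEAAAASIAF6qmNqvL3d7dvv67lkRHy6vLmJUkeaURNXUQAAAAIgJRaJdmWHq4ie7//9d3ZFVEesqGUQFWEQIyJIUQASIQI1dFRXlyEyVpvf/+tmd0MzI3liAAABJEMgAoqoVVUyFIiZhEUgATQTi9y4VQJFYyJGipQAABIAATM1eJmXRFNFiHhjAAAVVFiaZBAxQjQiNXhlikARAAAAEUmoZ4ZlRGhkRUMhNHd2dkVlISQkVmUBRBR5hkRCAAABV2RXmGaKZWMANGeapCIzITQyIyRFYxAUMSVGmFIgAAAkRmiIiZd1JGQzZmdUEkIRNBAAM0NlEBJDQTWYYxAAFVIAE1h2eGRmUhIUVWZTIxEAAACHQAEQIUIyNodjAABYdDRUNZhkMhIhAUUiMzEBEQAAA1YhAAEiIjVVRlMQAWqXRkE3p0IhAAAEREEBAAAAADRUAkIAE0QiECEAJVMnhmVVZTRDEAAAAVUxAAAAABEAIhEQIxIjRXMAAAABNYZUUiATMQAAAAAEYgAAABEAEQASEjIBAlZVZRAkVFMyR3QzERRBAAAAABIRAAEAJTESEQJkMjIkd1RERViKmFZlIQIAAjEAAAAAAAIhNBASAAAhEjMBVVaJYyIkVVecuohBAAAAAAAAAAAQAkIiVkRCIzEAABVpqHVBAAJWZoeqZCAAAAAAAAAAAQAAAAKGUjQhAhEhhmRnUxAAACe6mHRTQgASIgAAAAABAAAAASEAIQAAFGeXREIRAAAAE2YyNlNmMyIzIhEjQyAAAAAAAAAAAAABJhMhEAAAAAAAARATVkZ0RUIRIiRVIAAAEiAAAAAAAAAAAREQAAAAAAAAAAAjIzZ3dDERNGQyAAATEAAAAAAAAAAAAAAAAAAAAAAAAAAhEDZ1ZTNEVTIiERAAAAAAAAAAAAAAAAAAAAAAAAAAE0IgEAR3dkZXhUIzIAAAAAAAAAAAAAAAAAAAAAAAAAAiMQAANpqKllaXISIQAAAAAAAAAAAAAAAAAAAAAAAAAUQhEBJZqruniHdCIRAAAAAAAAAAABAAAAAAAAAAAAAVcwEhFZmpq6l3ZDIAAAAAAAAAAAABIBIQAAAAAAAAADVXd3dERoiXaZlWVRAAAAAAAAAAAAMhJEEAAAAAAAAAAURXlomWRkNDNDRCEAAAAAACMzIgEkQ0RTEQAAAAAAAAAlVpynMiAAAAI0MxAyEAERIjWIZThkVmZTAAAAAAAAERE1Z3MRAAAAASRFZkQ0VTNGWKzLq5hFZmVBERAAABEhFFV3QgEQAAABMlUiM0WZjN//7d3dyrqXm8uHZDIQEQAjZndjQhEREBEBRmNGiXz///7+3d"/>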